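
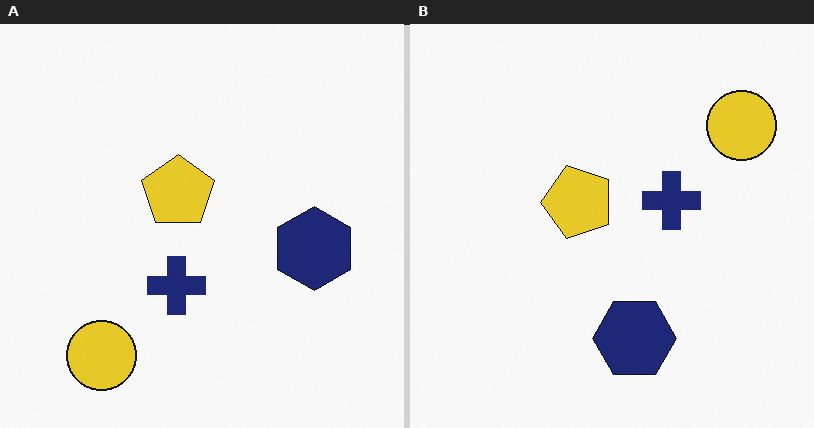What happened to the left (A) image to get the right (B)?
The transformation is: transposed (reflected across the top-left ↔ bottom-right diagonal).

Shapes have swapped their row and column positions — what was in the top-right is now in the bottom-left — a diagonal reflection.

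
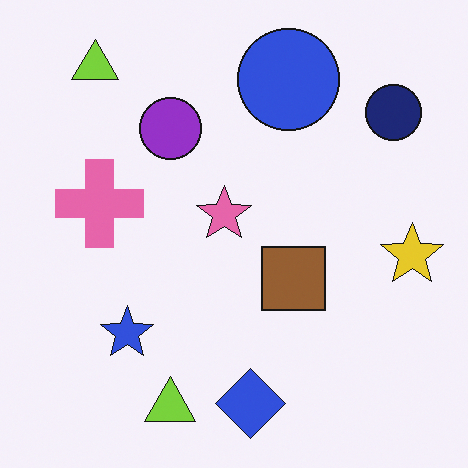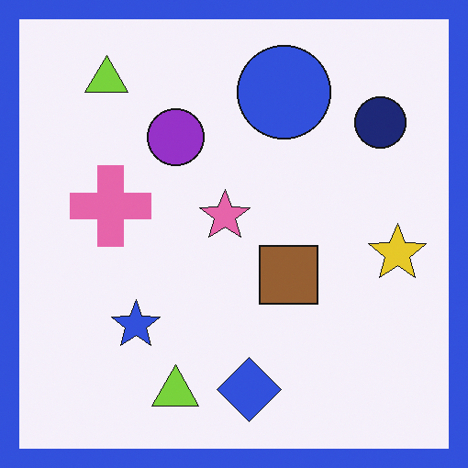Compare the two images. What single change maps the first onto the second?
This is the original image framed with a blue border.

A solid blue frame runs around the edge of the second image, with the content slightly shrunk inside it.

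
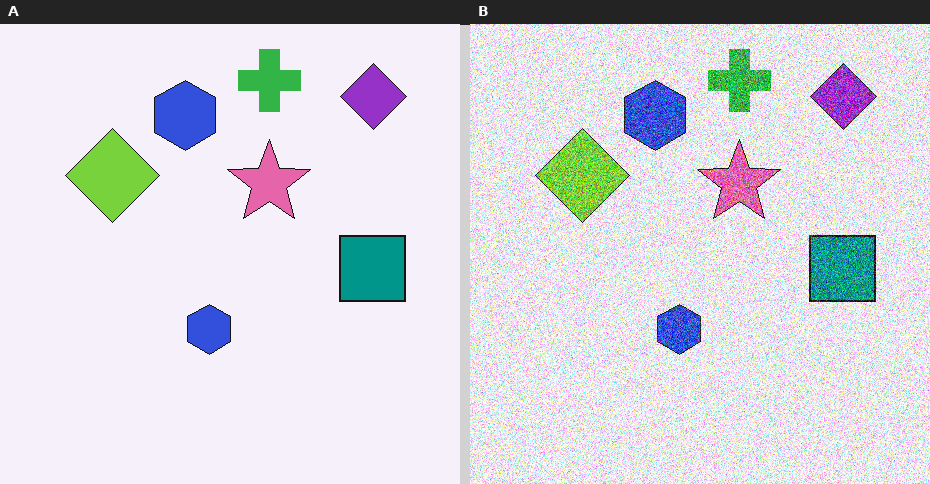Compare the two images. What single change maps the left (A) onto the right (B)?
The transformation is: degraded with strong gaussian noise.

Random speckle covers the whole image, including the flat background.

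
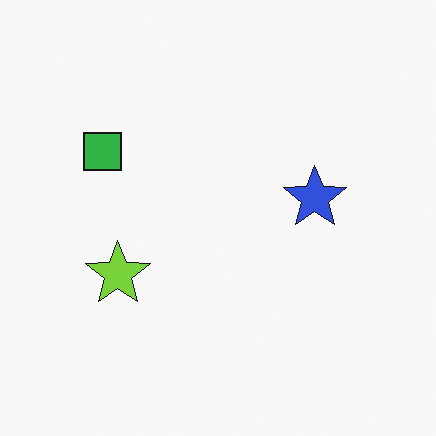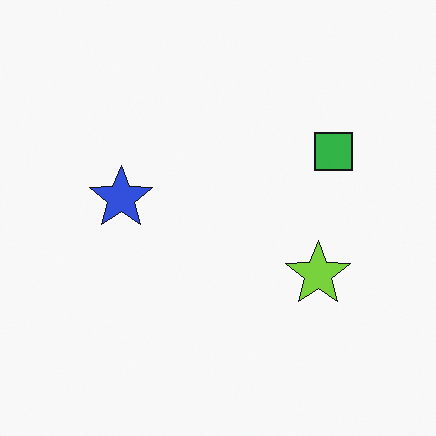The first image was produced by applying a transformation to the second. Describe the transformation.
This is the original image flipped horizontally (left ↔ right).

The green square is in the right of the second image and the left of the first — shapes on opposite sides of the vertical midline have swapped in a mirror flip.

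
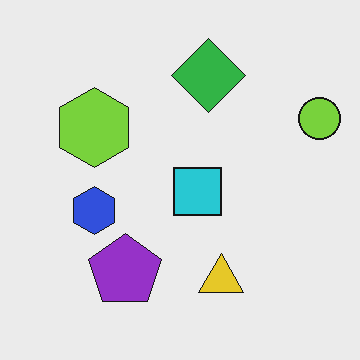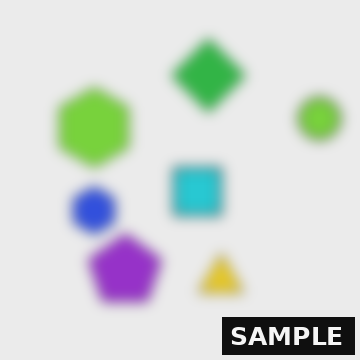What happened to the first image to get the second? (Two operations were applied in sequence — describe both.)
Heavily blurred, then watermarked with the text "SAMPLE" in the lower-right corner.

Shape edges and outlines are uniformly softened across the whole image. A dark label reading "SAMPLE" appears in the lower-right corner.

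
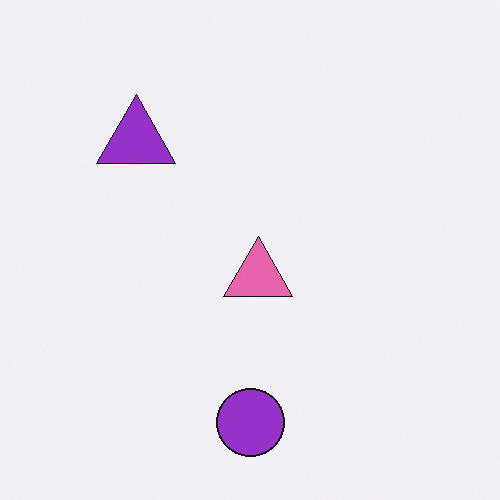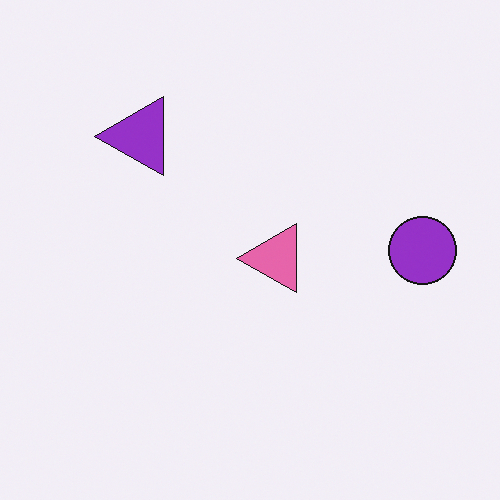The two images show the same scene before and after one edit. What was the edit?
Transposed (reflected across the top-left ↔ bottom-right diagonal).

Shapes have swapped their row and column positions — what was in the top-right is now in the bottom-left — a diagonal reflection.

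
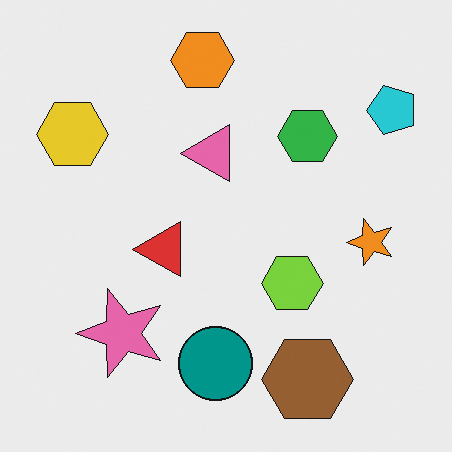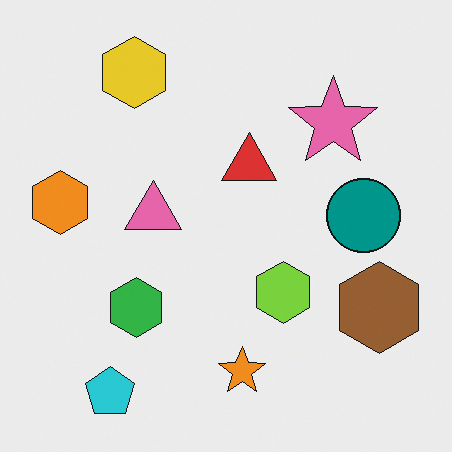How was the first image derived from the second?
The first image is the second transposed (reflected across the top-left ↔ bottom-right diagonal).

Shapes have swapped their row and column positions — what was in the top-right is now in the bottom-left — a diagonal reflection.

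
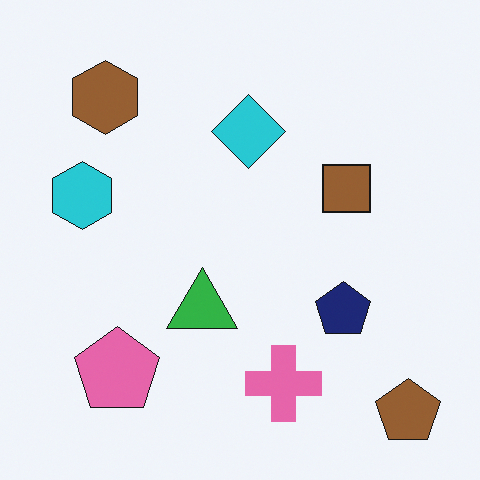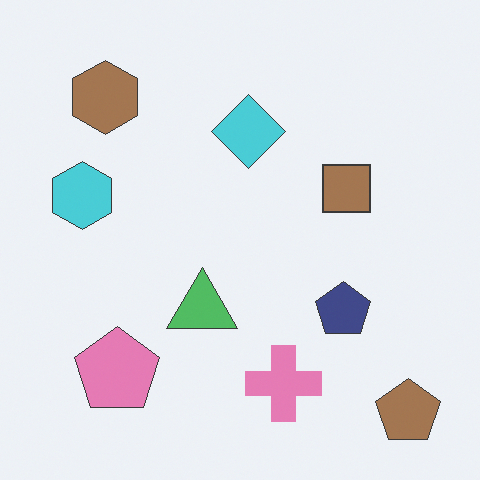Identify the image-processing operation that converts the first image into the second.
It was given slightly reduced contrast.

Tones are pushed toward mid-grey across the whole image — a global contrast change.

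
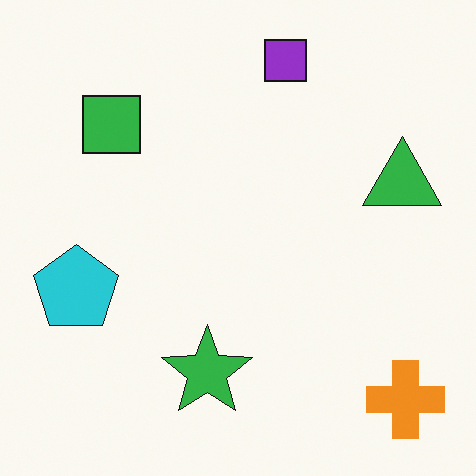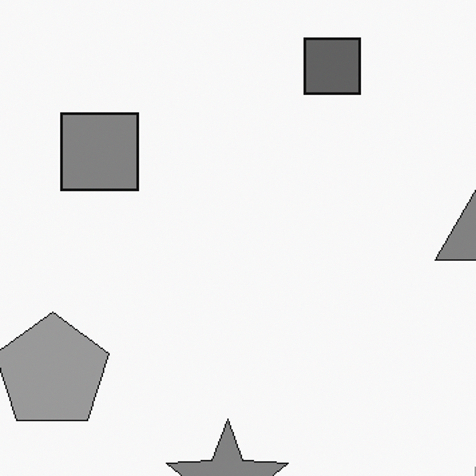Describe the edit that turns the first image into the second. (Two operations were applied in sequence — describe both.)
The image was converted to grayscale, then cropped slightly and scaled back up.

All color is removed — every shape is now a shade of grey. The visible shapes are larger and the field of view is narrower; shapes near the original edges may be partly or wholly outside the frame — a crop-and-rescale.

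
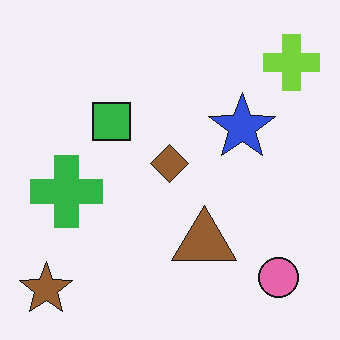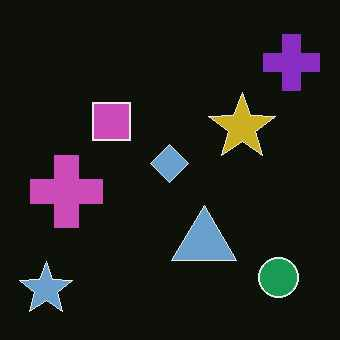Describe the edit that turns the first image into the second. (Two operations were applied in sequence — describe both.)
This is the original image color-inverted (negative), then JPEG-compressed with visible artifacts.

The light background has become dark and every shape's color is its complement — a photographic negative. Blocky 8×8 compression artifacts appear around shape edges and the flat background shows ringing — characteristic JPEG degradation.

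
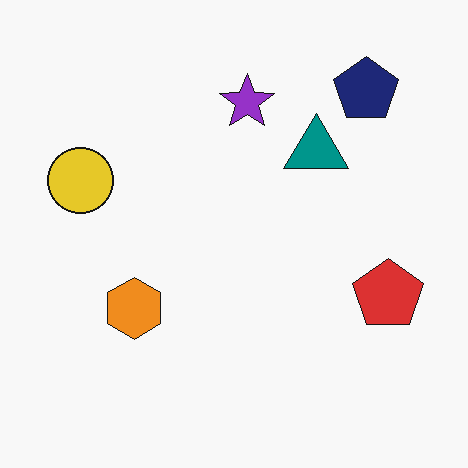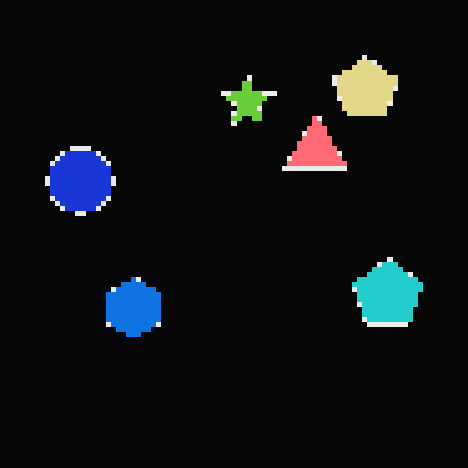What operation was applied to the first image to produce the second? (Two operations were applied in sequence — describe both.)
The image was mildly pixelated, then color-inverted (negative).

Shapes are reduced to large square blocks; fine edges and outlines are lost — a downscale-then-upscale (mosaic) effect. The light background has become dark and every shape's color is its complement — a photographic negative.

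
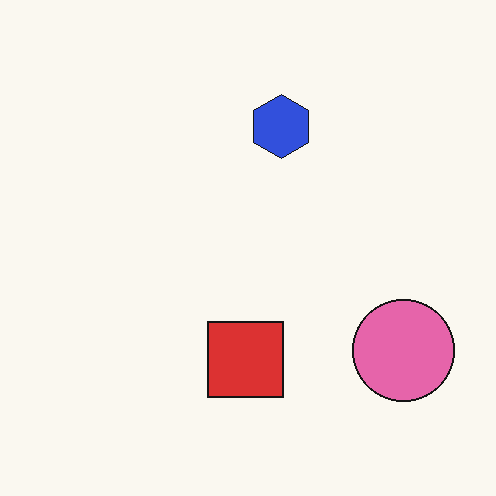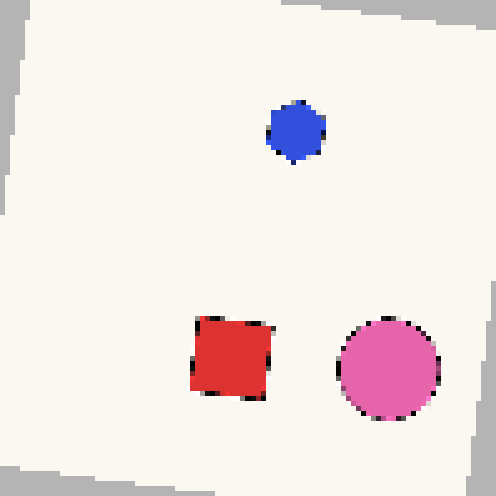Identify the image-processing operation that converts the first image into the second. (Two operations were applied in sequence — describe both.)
The transformation is: rotated clockwise by a small amount, then mildly pixelated.

Every shape is tilted by the same angle and the image corners show triangular fill wedges — a whole-image rotation by a non-right angle. Shapes are reduced to large square blocks; fine edges and outlines are lost — a downscale-then-upscale (mosaic) effect.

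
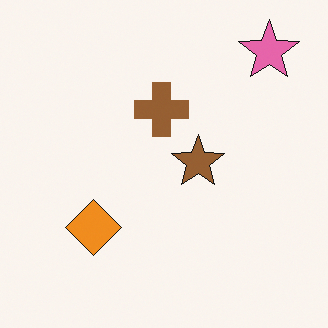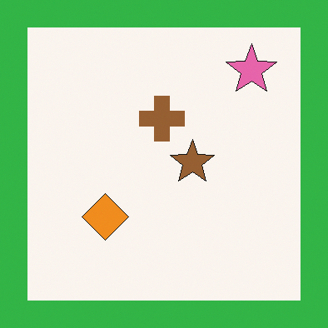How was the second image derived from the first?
The second image is the first framed with a green border.

A solid green frame runs around the edge of the second image, with the content slightly shrunk inside it.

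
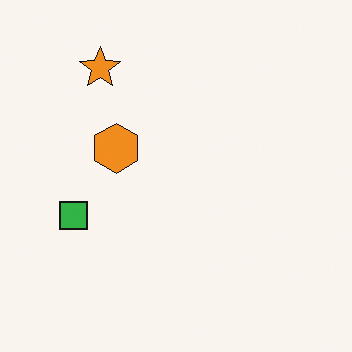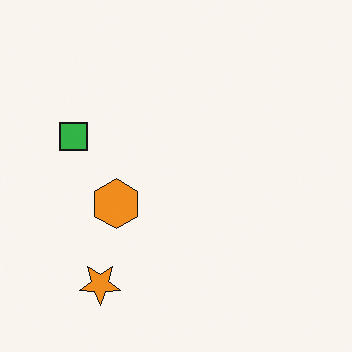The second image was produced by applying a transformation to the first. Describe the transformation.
This is the original image flipped vertically (top ↔ bottom).

The orange star is in the top-left of the first image and the bottom-left of the second — shapes on opposite sides of the horizontal midline have swapped in a mirror flip.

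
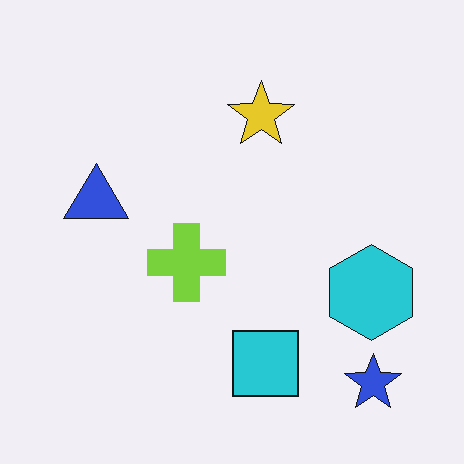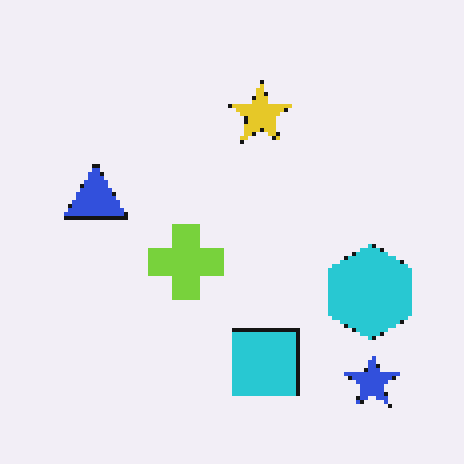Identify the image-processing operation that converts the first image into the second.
Mildly pixelated.

Shapes are reduced to large square blocks; fine edges and outlines are lost — a downscale-then-upscale (mosaic) effect.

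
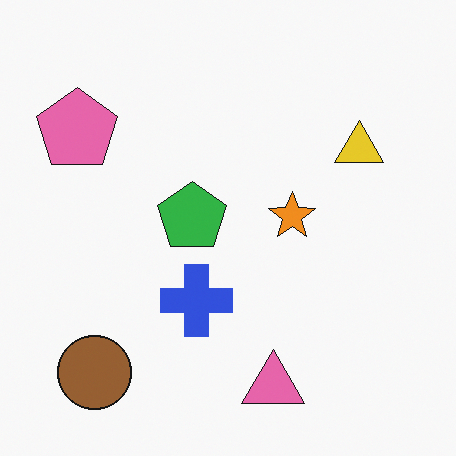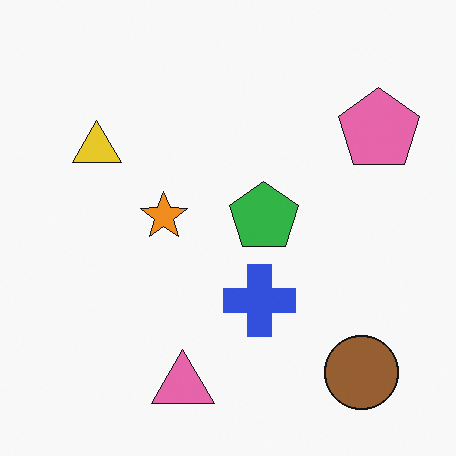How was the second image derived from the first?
The second image is the first flipped horizontally (left ↔ right).

The pink pentagon is in the top-left of the first image and the top-right of the second — shapes on opposite sides of the vertical midline have swapped in a mirror flip.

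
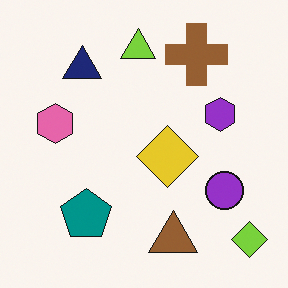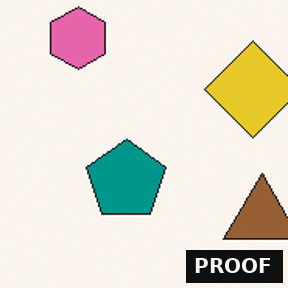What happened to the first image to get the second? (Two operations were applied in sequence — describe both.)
It was cropped slightly and scaled back up, then watermarked with the text "PROOF" in the lower-right corner.

The visible shapes are larger and the field of view is narrower; shapes near the original edges may be partly or wholly outside the frame — a crop-and-rescale. A dark label reading "PROOF" appears in the lower-right corner.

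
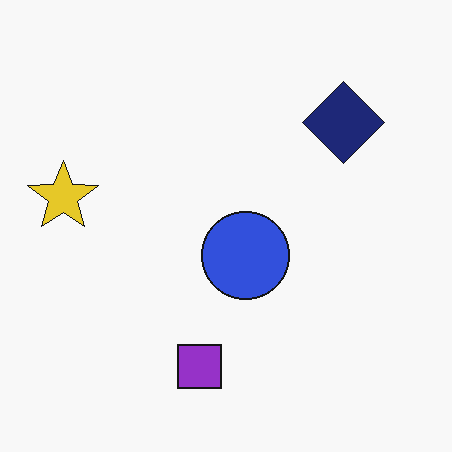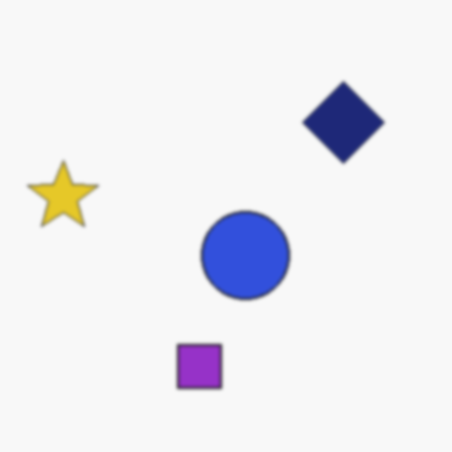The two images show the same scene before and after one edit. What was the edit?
Slightly softened.

Shape edges and outlines are uniformly softened across the whole image.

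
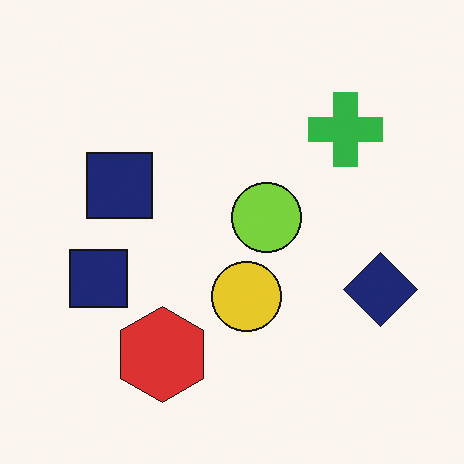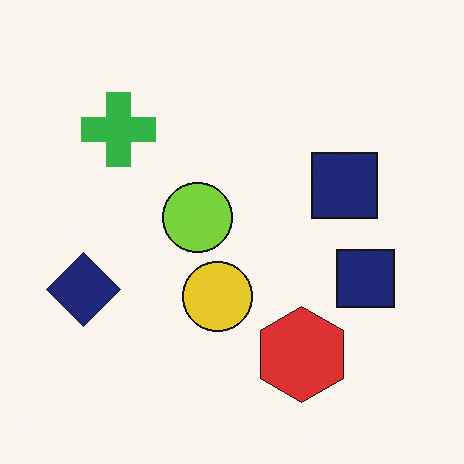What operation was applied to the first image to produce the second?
The transformation is: flipped horizontally (left ↔ right).

The navy diamond is in the right of the first image and the left of the second — shapes on opposite sides of the vertical midline have swapped in a mirror flip.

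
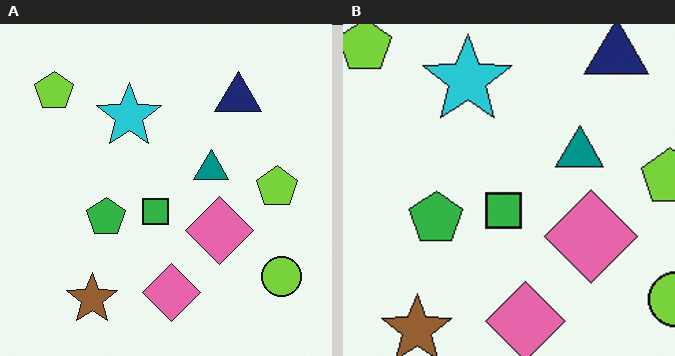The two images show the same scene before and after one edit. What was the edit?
The transformation is: cropped slightly and scaled back up.

The visible shapes are larger and the field of view is narrower; shapes near the original edges may be partly or wholly outside the frame — a crop-and-rescale.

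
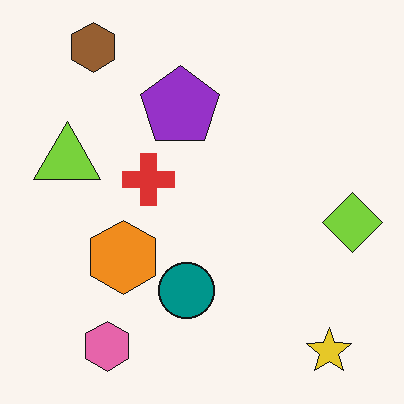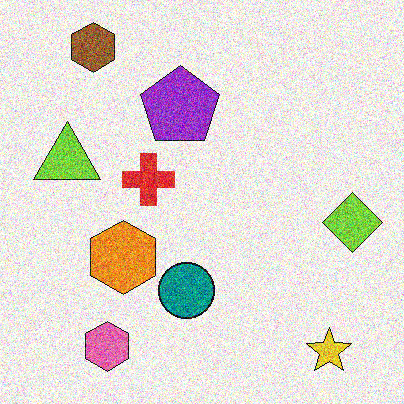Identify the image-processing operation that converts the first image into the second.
It was degraded with heavy additive noise.

Random speckle covers the whole image, including the flat background.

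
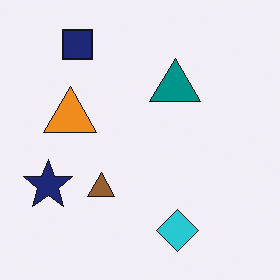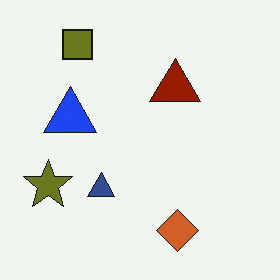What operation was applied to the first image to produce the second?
The transformation is: hue-shifted through roughly half the color wheel.

Every shape's color has rotated by the same amount around the hue wheel — a uniform hue shift.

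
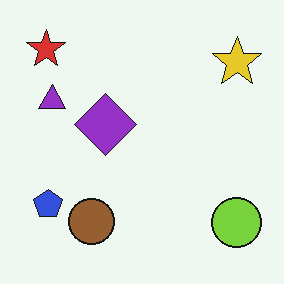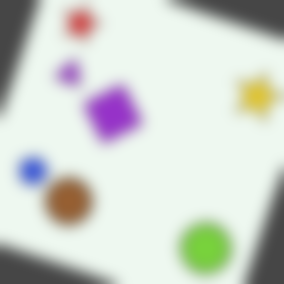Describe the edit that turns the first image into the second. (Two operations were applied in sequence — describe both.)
This is the original image rotated clockwise by a clearly visible amount, then strongly gaussian-blurred.

Every shape is tilted by the same angle and the image corners show triangular fill wedges — a whole-image rotation by a non-right angle. Shape edges and outlines are uniformly softened across the whole image.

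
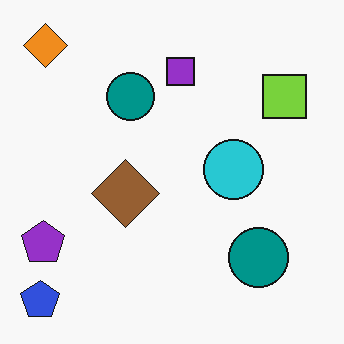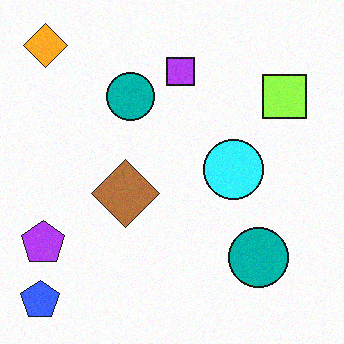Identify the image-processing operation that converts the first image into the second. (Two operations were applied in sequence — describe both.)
This is the original image brightened a little, then degraded with light additive noise.

Every pixel — background and shapes alike — is uniformly brightened. Random speckle covers the whole image, including the flat background.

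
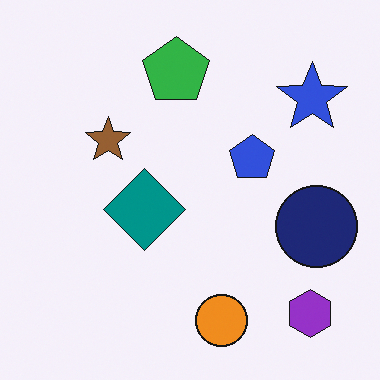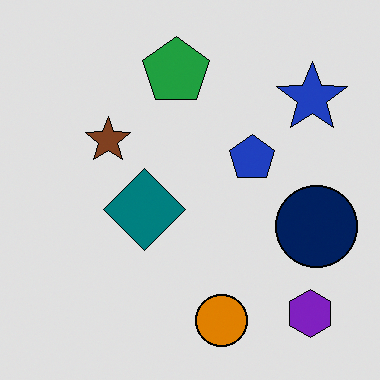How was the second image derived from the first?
The image was moderately posterized.

Each flat color has snapped to a coarser quantized level — most visibly, the near-white background has dropped to a flat grey.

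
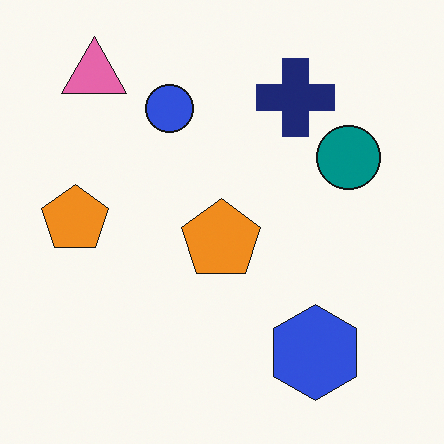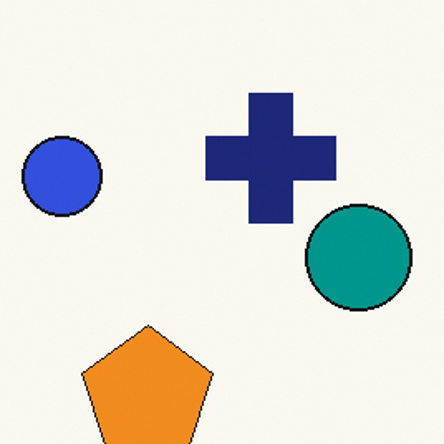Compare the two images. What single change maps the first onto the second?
This is the original image cropped to a noticeably smaller region and rescaled.

The visible shapes are larger and the field of view is narrower; shapes near the original edges may be partly or wholly outside the frame — a crop-and-rescale.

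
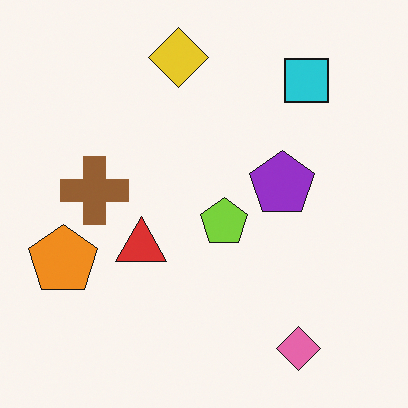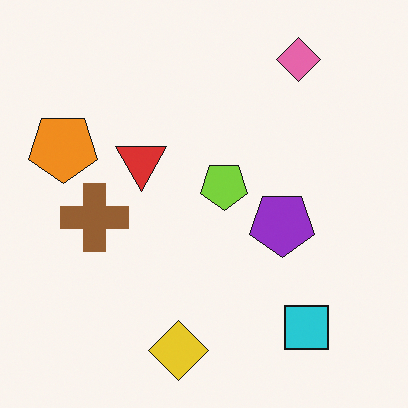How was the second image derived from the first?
It was flipped vertically (top ↔ bottom).

The yellow diamond is in the top of the first image and the bottom of the second — shapes on opposite sides of the horizontal midline have swapped in a mirror flip.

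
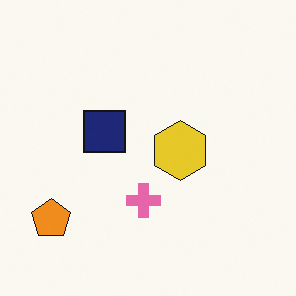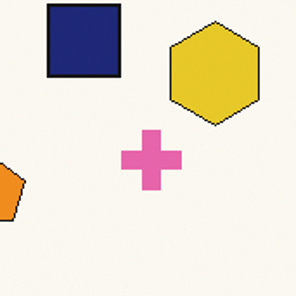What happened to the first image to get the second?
Cropped to a noticeably smaller region and rescaled.

The visible shapes are larger and the field of view is narrower; shapes near the original edges may be partly or wholly outside the frame — a crop-and-rescale.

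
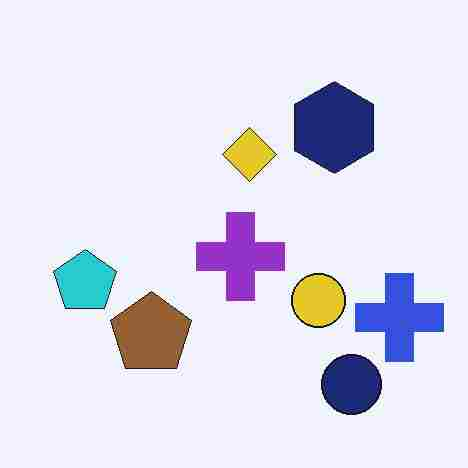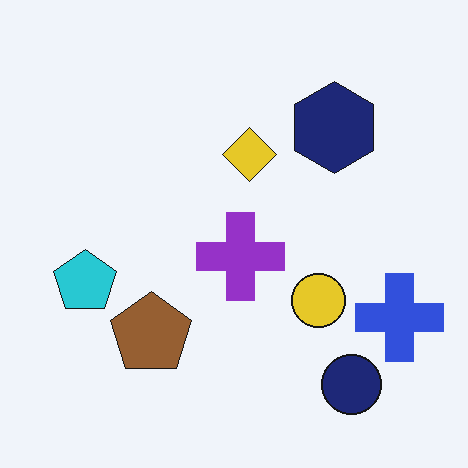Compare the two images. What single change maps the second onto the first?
The image was heavily JPEG-compressed with obvious blocking artifacts.

Blocky 8×8 compression artifacts appear around shape edges and the flat background shows ringing — characteristic JPEG degradation.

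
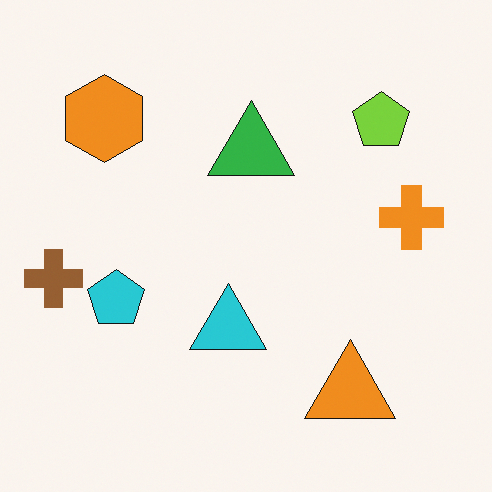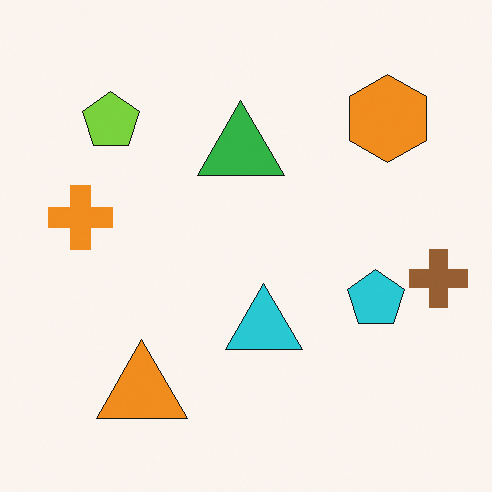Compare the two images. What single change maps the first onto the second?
It was flipped horizontally (left ↔ right).

The brown cross is in the left of the first image and the right of the second — shapes on opposite sides of the vertical midline have swapped in a mirror flip.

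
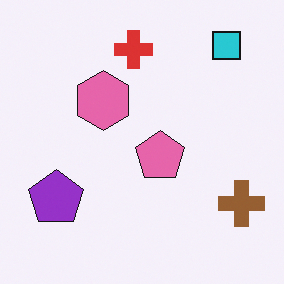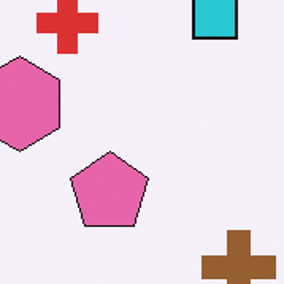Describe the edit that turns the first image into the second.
The transformation is: cropped to a modestly smaller region and rescaled.

The visible shapes are larger and the field of view is narrower; shapes near the original edges may be partly or wholly outside the frame — a crop-and-rescale.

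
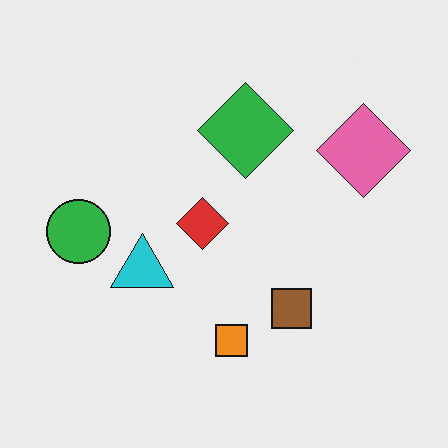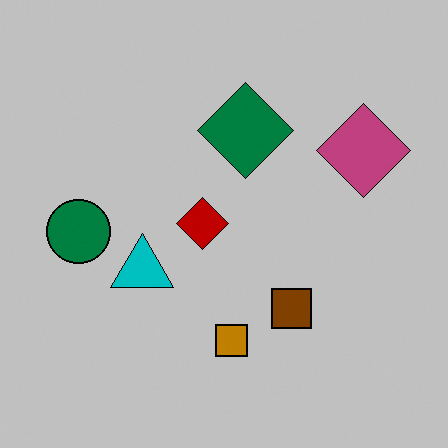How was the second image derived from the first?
This is the original image aggressively posterized.

Each flat color has snapped to a coarser quantized level — most visibly, the near-white background has dropped to a flat grey.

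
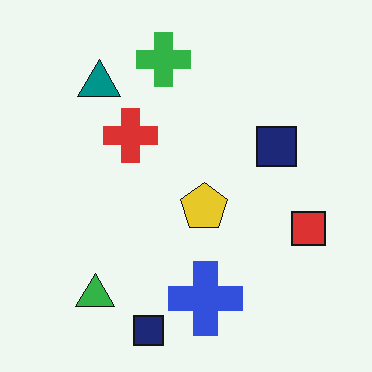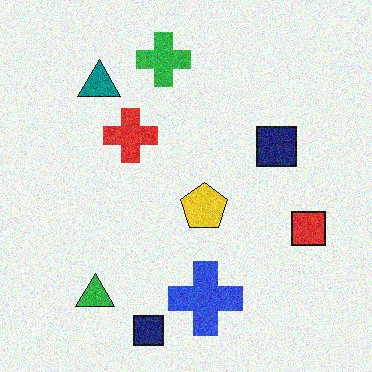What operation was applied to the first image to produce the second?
Degraded with moderate additive noise.

Random speckle covers the whole image, including the flat background.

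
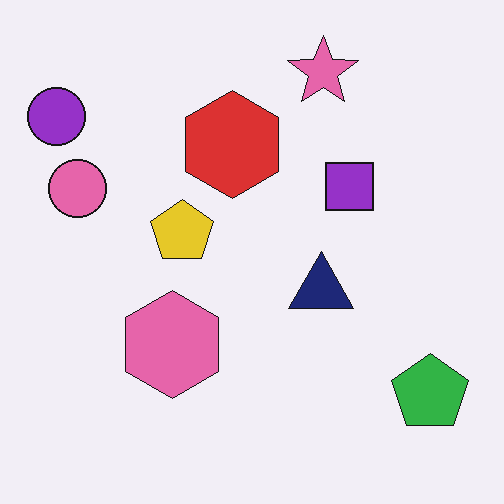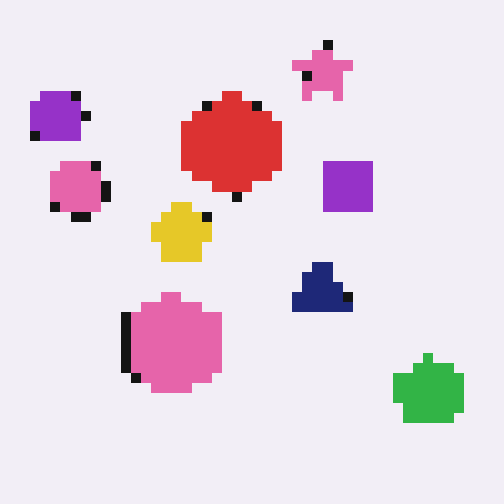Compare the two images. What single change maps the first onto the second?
The image was coarsely pixelated.

Shapes are reduced to large square blocks; fine edges and outlines are lost — a downscale-then-upscale (mosaic) effect.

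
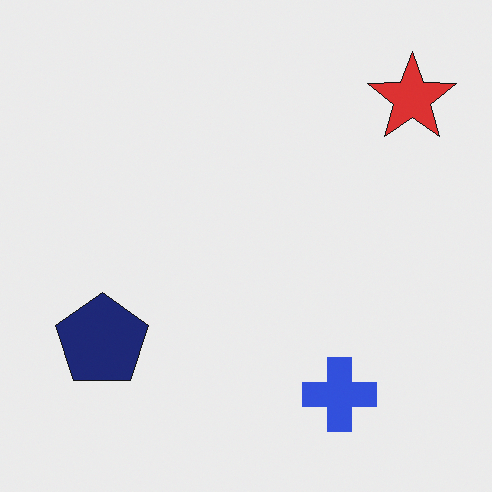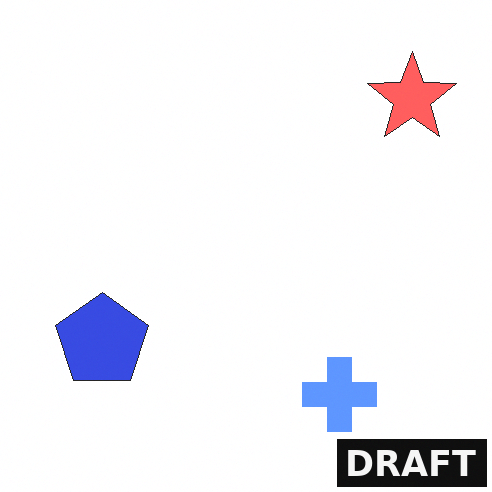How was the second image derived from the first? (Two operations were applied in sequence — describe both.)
The transformation is: substantially brightened, then watermarked with the text "DRAFT" in the lower-right corner.

Every pixel — background and shapes alike — is uniformly brightened. A dark label reading "DRAFT" appears in the lower-right corner.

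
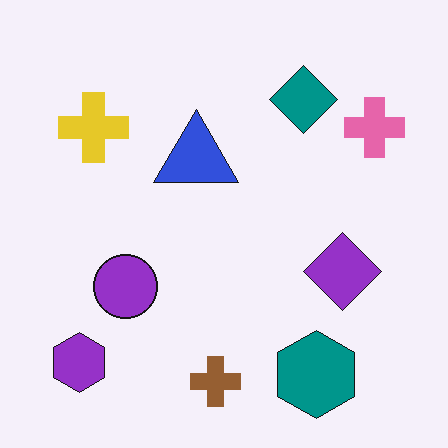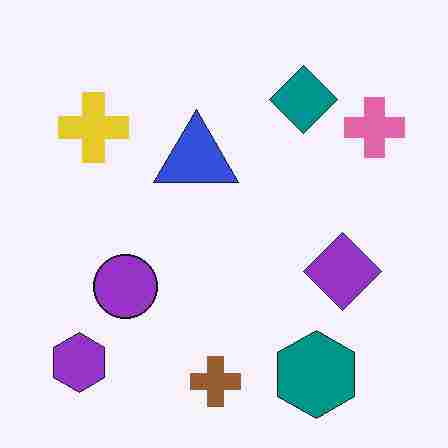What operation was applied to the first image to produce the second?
The transformation is: heavily JPEG-compressed with obvious blocking artifacts.

Blocky 8×8 compression artifacts appear around shape edges and the flat background shows ringing — characteristic JPEG degradation.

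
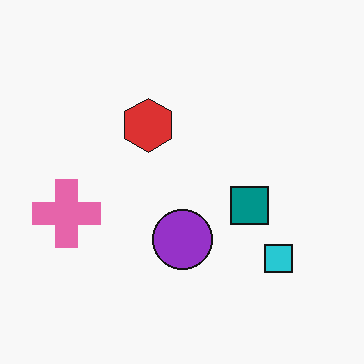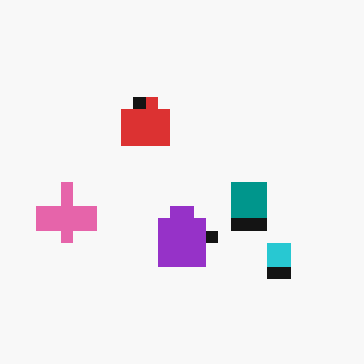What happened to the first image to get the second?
The second image is the first heavily pixelated into large blocks.

Shapes are reduced to large square blocks; fine edges and outlines are lost — a downscale-then-upscale (mosaic) effect.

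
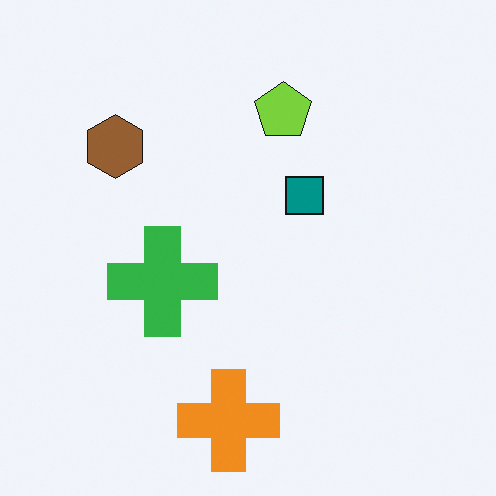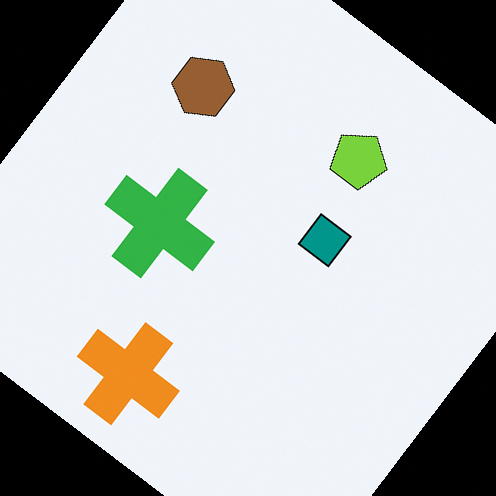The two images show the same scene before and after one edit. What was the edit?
The image was rotated clockwise by a large amount — several tens of degrees.

Every shape is tilted by the same angle and the image corners show triangular fill wedges — a whole-image rotation by a non-right angle.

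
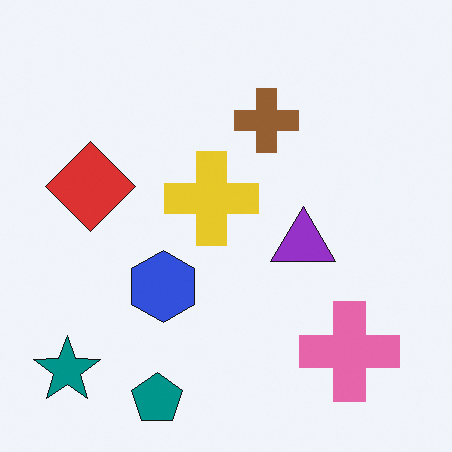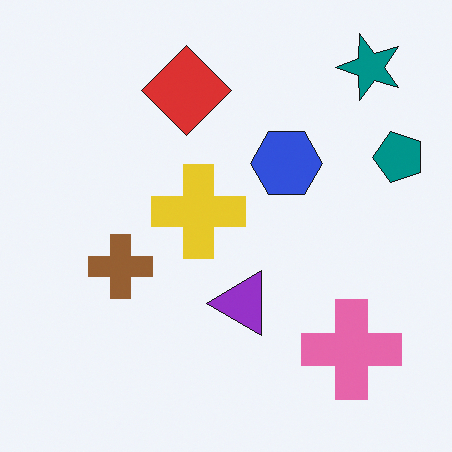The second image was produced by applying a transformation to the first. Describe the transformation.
The image was transposed (reflected across the top-left ↔ bottom-right diagonal).

Shapes have swapped their row and column positions — what was in the top-right is now in the bottom-left — a diagonal reflection.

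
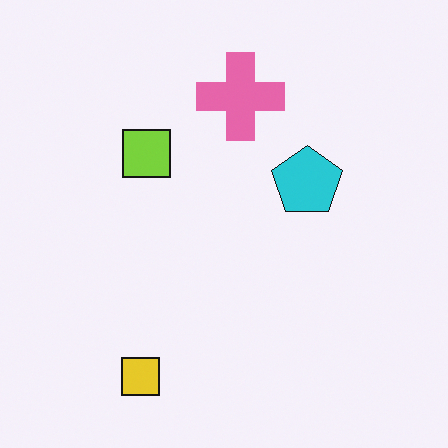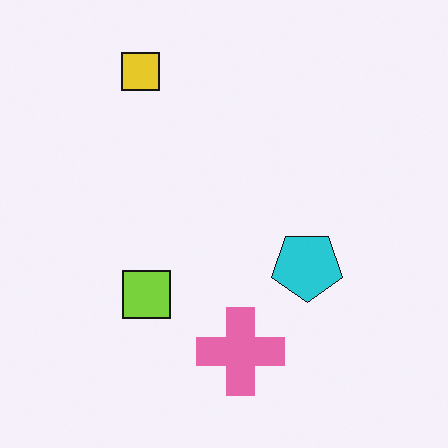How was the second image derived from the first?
The second image is the first flipped vertically (top ↔ bottom).

The yellow square is in the bottom-left of the first image and the top-left of the second — shapes on opposite sides of the horizontal midline have swapped in a mirror flip.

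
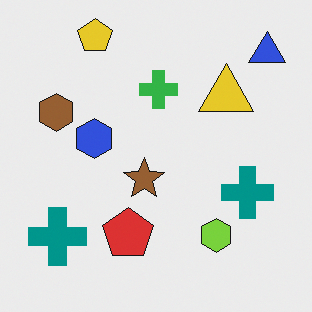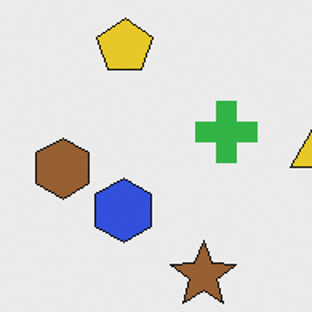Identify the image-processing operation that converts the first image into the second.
The transformation is: cropped slightly and scaled back up.

The visible shapes are larger and the field of view is narrower; shapes near the original edges may be partly or wholly outside the frame — a crop-and-rescale.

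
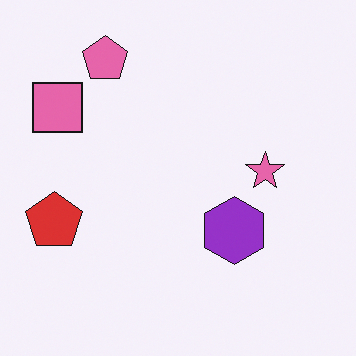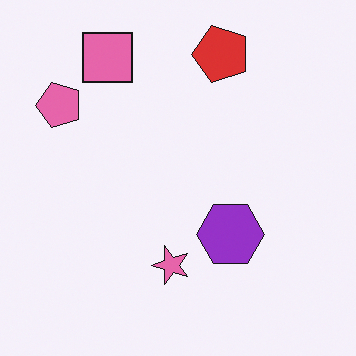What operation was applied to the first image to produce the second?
The transformation is: transposed (reflected across the top-left ↔ bottom-right diagonal).

Shapes have swapped their row and column positions — what was in the top-right is now in the bottom-left — a diagonal reflection.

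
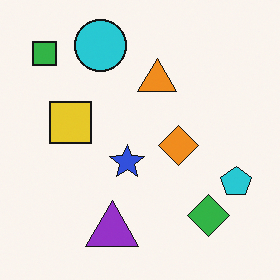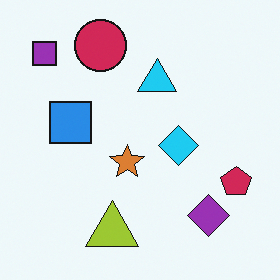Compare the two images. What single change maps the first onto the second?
This is the original image hue-shifted through roughly half the color wheel.

Every shape's color has rotated by the same amount around the hue wheel — a uniform hue shift.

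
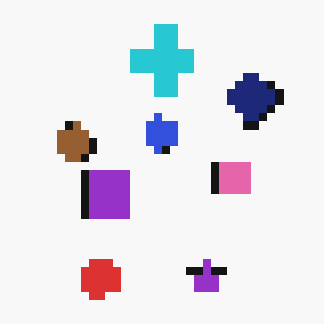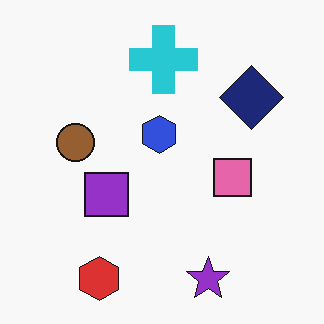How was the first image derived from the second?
Moderately pixelated.

Shapes are reduced to large square blocks; fine edges and outlines are lost — a downscale-then-upscale (mosaic) effect.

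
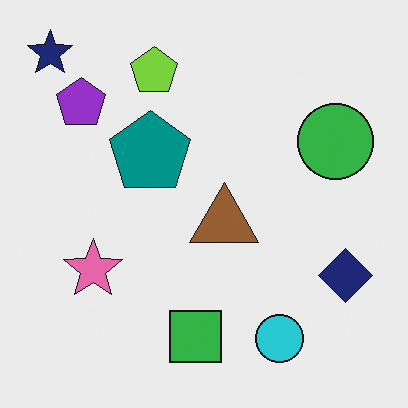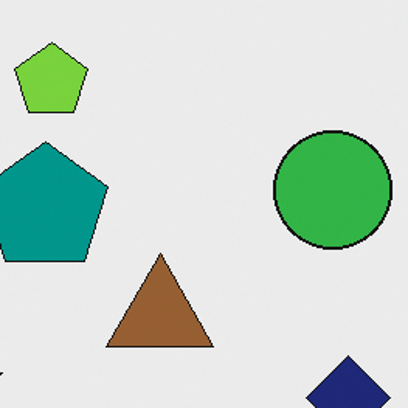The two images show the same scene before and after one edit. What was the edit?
The transformation is: cropped to a modestly smaller region and rescaled.

The visible shapes are larger and the field of view is narrower; shapes near the original edges may be partly or wholly outside the frame — a crop-and-rescale.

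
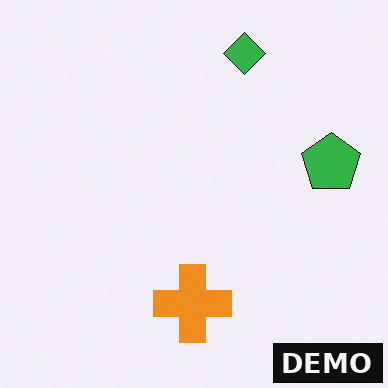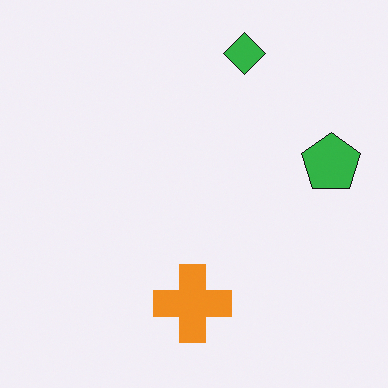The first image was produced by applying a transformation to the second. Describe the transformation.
It was watermarked with the text "DEMO" in the lower-right corner.

A dark label reading "DEMO" appears in the lower-right corner.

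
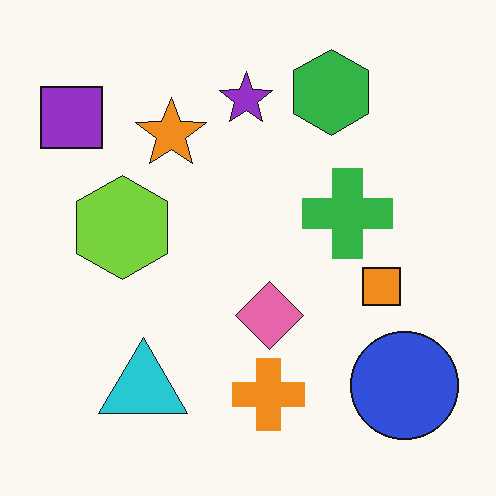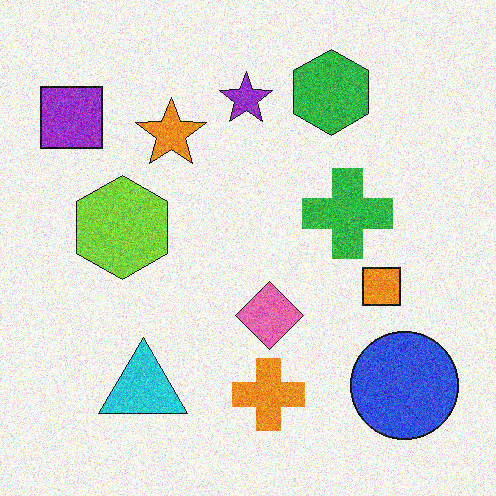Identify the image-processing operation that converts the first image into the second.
Degraded with moderate additive noise.

Random speckle covers the whole image, including the flat background.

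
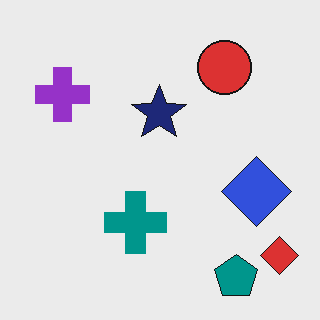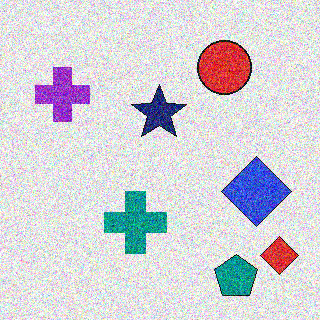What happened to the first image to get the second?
It was degraded with strong gaussian noise.

Random speckle covers the whole image, including the flat background.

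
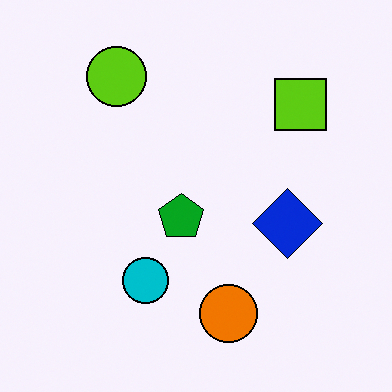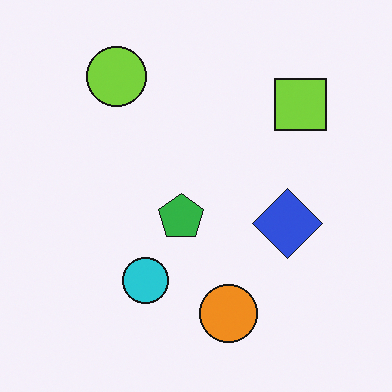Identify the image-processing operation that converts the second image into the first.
The image was given slightly increased contrast.

Tones are pushed away from mid-grey across the whole image — a global contrast change.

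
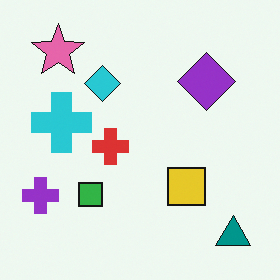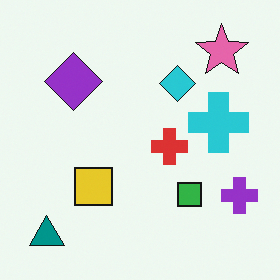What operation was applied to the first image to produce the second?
It was flipped horizontally (left ↔ right).

The purple cross is in the bottom-left of the first image and the bottom-right of the second — shapes on opposite sides of the vertical midline have swapped in a mirror flip.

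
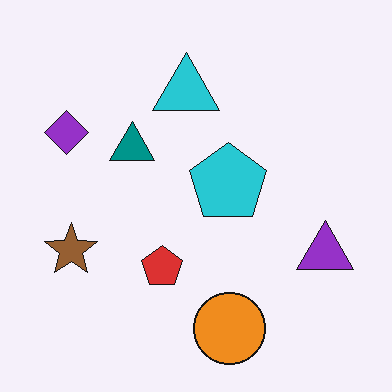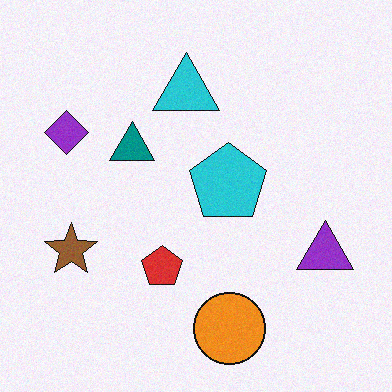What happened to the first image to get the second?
The transformation is: degraded with a light layer of grain.

Random speckle covers the whole image, including the flat background.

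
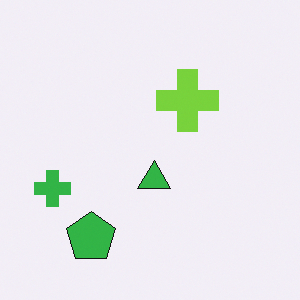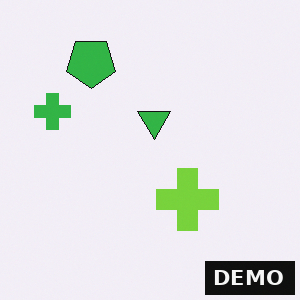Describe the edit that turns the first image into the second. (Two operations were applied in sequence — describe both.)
The image was flipped vertically (top ↔ bottom), then watermarked with the text "DEMO" in the lower-right corner.

The green pentagon is in the bottom-left of the first image and the top-left of the second — shapes on opposite sides of the horizontal midline have swapped in a mirror flip. A dark label reading "DEMO" appears in the lower-right corner.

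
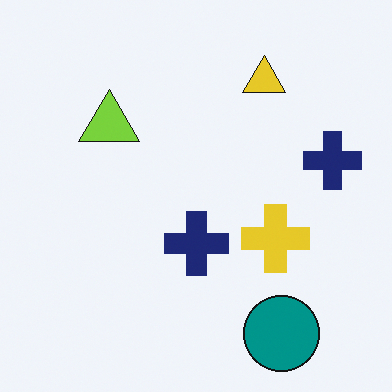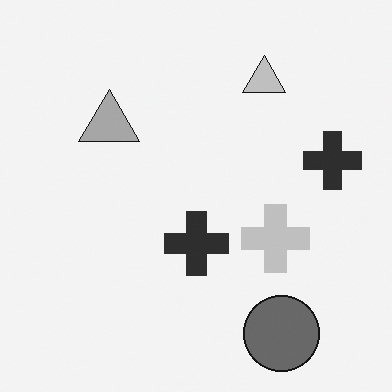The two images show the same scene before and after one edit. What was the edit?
The image was converted to grayscale.

All color is removed — every shape is now a shade of grey.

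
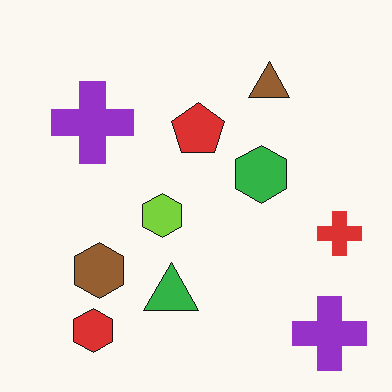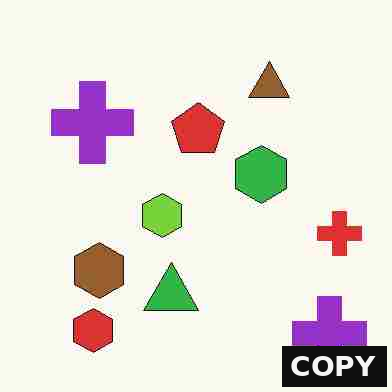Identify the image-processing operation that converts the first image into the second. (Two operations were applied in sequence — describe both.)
This is the original image degraded with heavy JPEG compression, then watermarked with the text "COPY" in the lower-right corner.

Blocky 8×8 compression artifacts appear around shape edges and the flat background shows ringing — characteristic JPEG degradation. A dark label reading "COPY" appears in the lower-right corner.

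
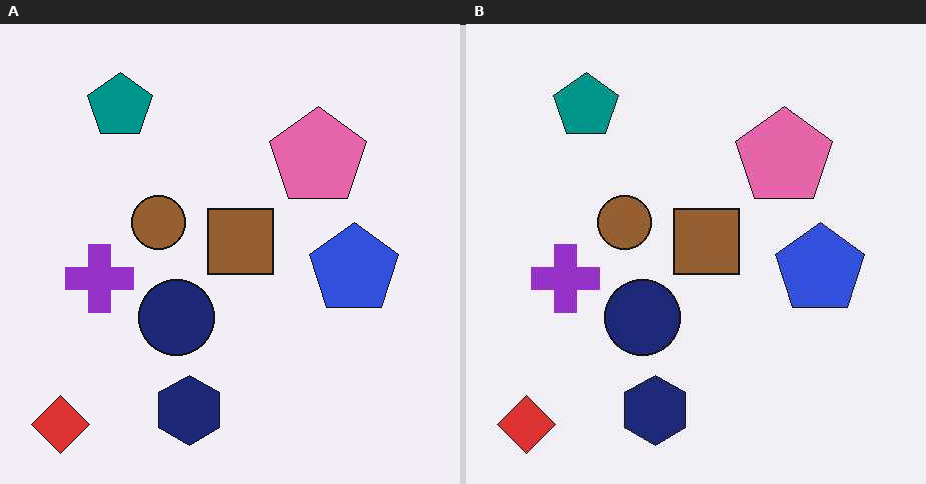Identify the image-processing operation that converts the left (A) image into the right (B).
The right (B) image is the left (A) JPEG-compressed with visible artifacts.

Blocky 8×8 compression artifacts appear around shape edges and the flat background shows ringing — characteristic JPEG degradation.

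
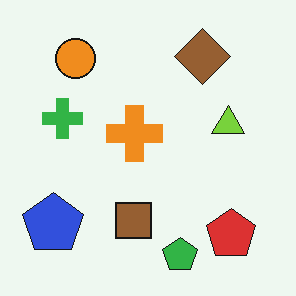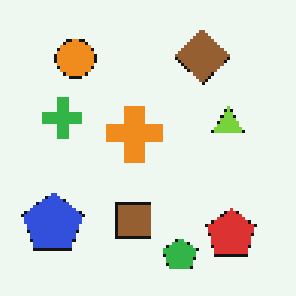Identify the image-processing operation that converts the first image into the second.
The second image is the first mildly pixelated.

Shapes are reduced to large square blocks; fine edges and outlines are lost — a downscale-then-upscale (mosaic) effect.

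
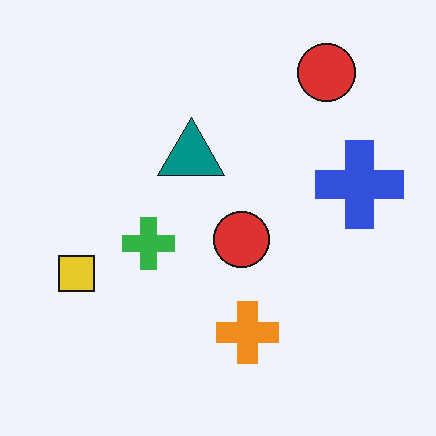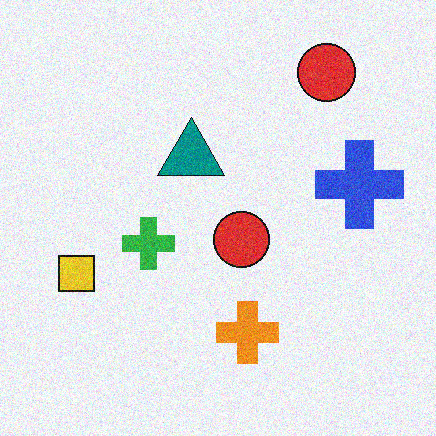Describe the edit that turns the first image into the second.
The image was degraded with moderate additive noise.

Random speckle covers the whole image, including the flat background.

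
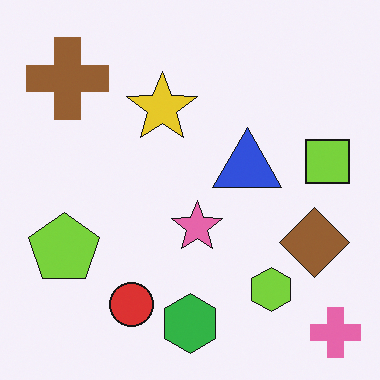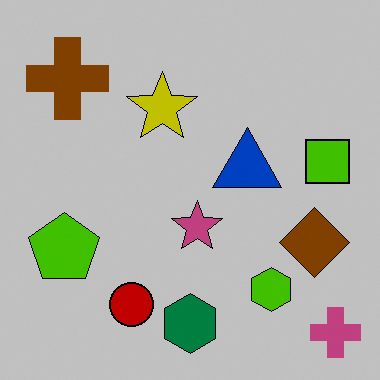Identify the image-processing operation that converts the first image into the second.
The second image is the first aggressively posterized.

Each flat color has snapped to a coarser quantized level — most visibly, the near-white background has dropped to a flat grey.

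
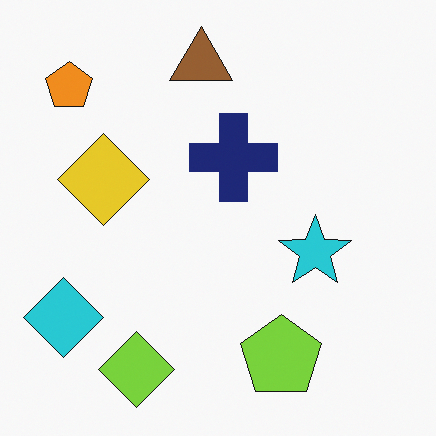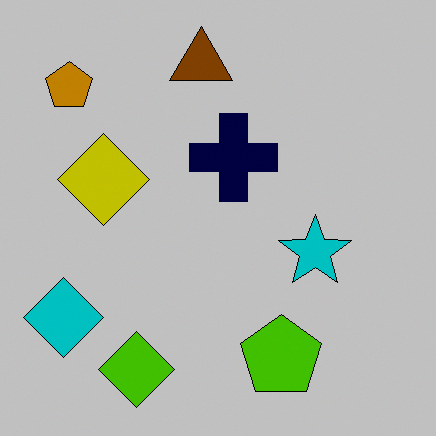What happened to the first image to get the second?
The image was aggressively posterized.

Each flat color has snapped to a coarser quantized level — most visibly, the near-white background has dropped to a flat grey.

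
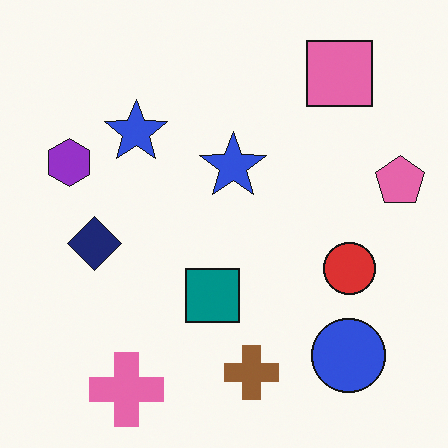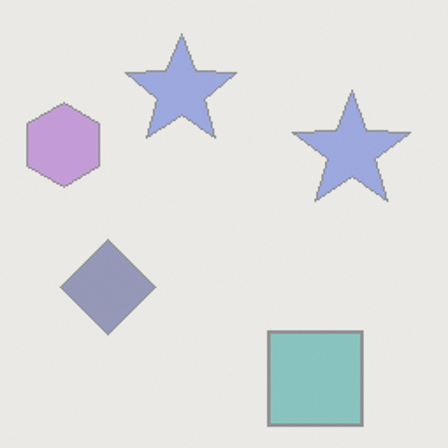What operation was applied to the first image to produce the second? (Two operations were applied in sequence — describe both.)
The transformation is: cropped tightly and scaled back up, then given much lower contrast.

The visible shapes are larger and the field of view is narrower; shapes near the original edges may be partly or wholly outside the frame — a crop-and-rescale. Tones are pushed toward mid-grey across the whole image — a global contrast change.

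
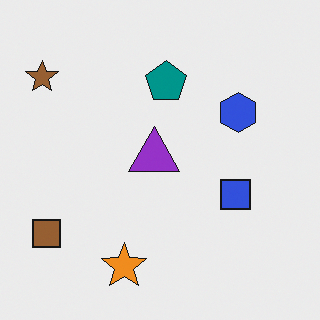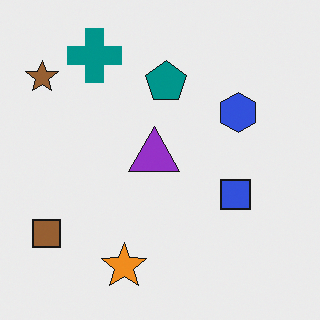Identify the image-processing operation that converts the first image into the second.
It was overlaid with an additional teal cross.

A teal cross appears in the second image that is absent from the first.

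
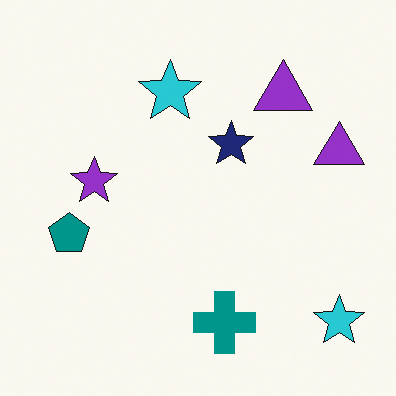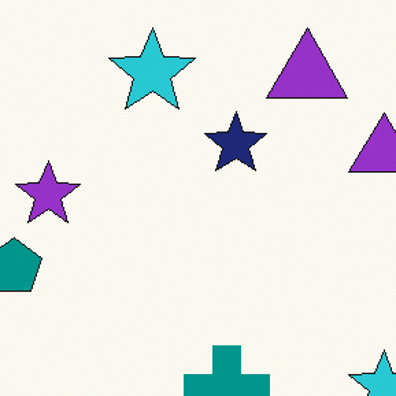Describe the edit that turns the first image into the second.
The second image is the first cropped to a modestly smaller region and rescaled.

The visible shapes are larger and the field of view is narrower; shapes near the original edges may be partly or wholly outside the frame — a crop-and-rescale.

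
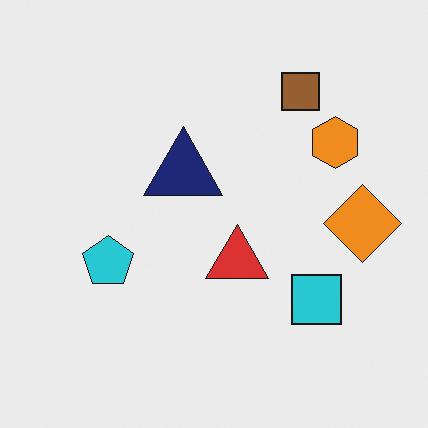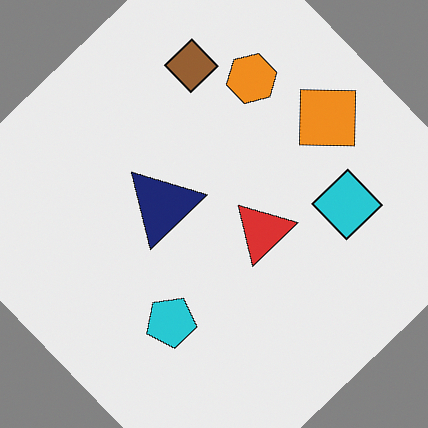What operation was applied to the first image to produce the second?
This is the original image rotated counter-clockwise by a large amount — several tens of degrees.

Every shape is tilted by the same angle and the image corners show triangular fill wedges — a whole-image rotation by a non-right angle.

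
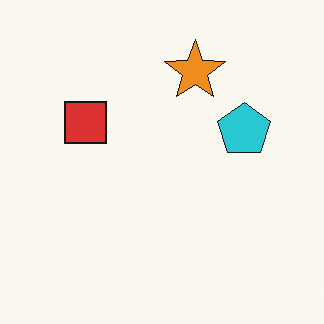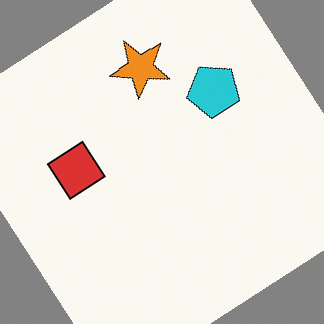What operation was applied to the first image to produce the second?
This is the original image rotated counter-clockwise by a large amount — several tens of degrees.

Every shape is tilted by the same angle and the image corners show triangular fill wedges — a whole-image rotation by a non-right angle.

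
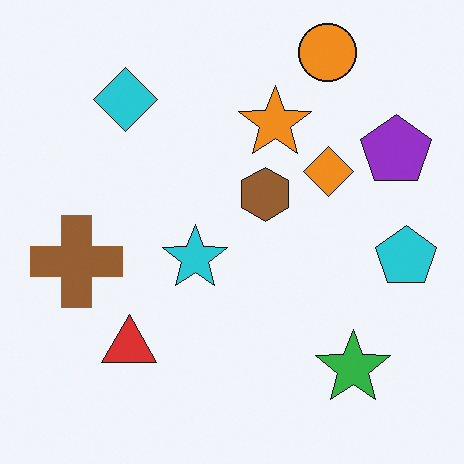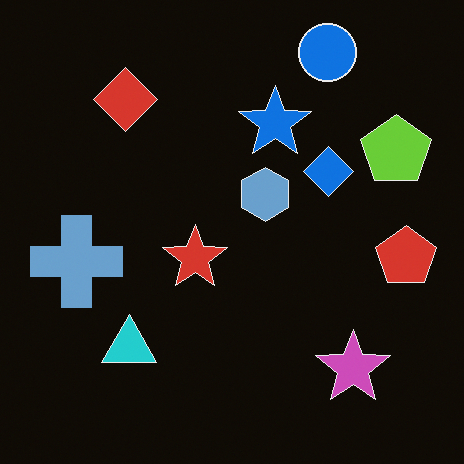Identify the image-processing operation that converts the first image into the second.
This is the original image color-inverted (negative).

The light background has become dark and every shape's color is its complement — a photographic negative.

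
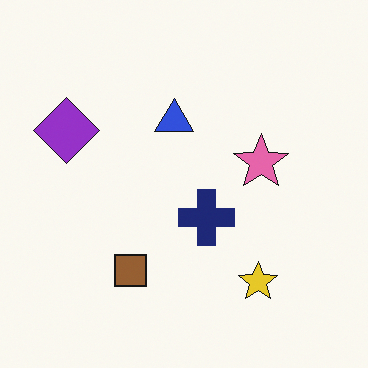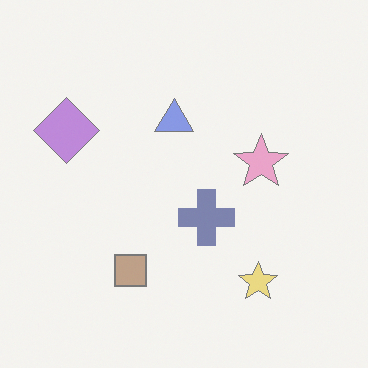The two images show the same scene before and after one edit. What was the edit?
The image was given much lower contrast.

Tones are pushed toward mid-grey across the whole image — a global contrast change.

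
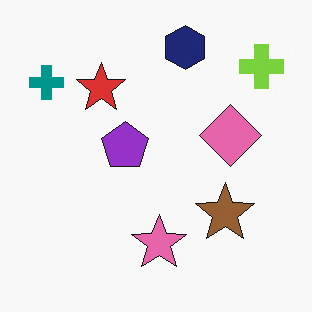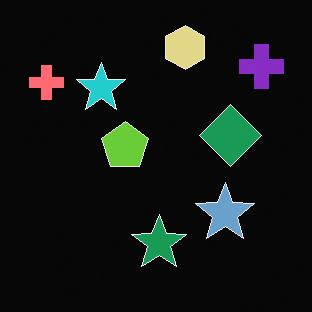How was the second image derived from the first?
It was color-inverted (negative).

The light background has become dark and every shape's color is its complement — a photographic negative.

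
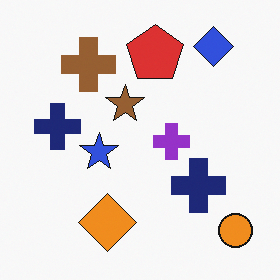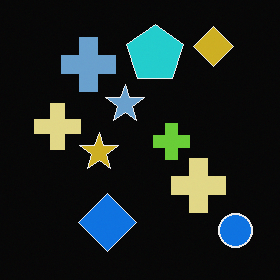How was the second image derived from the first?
The second image is the first color-inverted (negative).

The light background has become dark and every shape's color is its complement — a photographic negative.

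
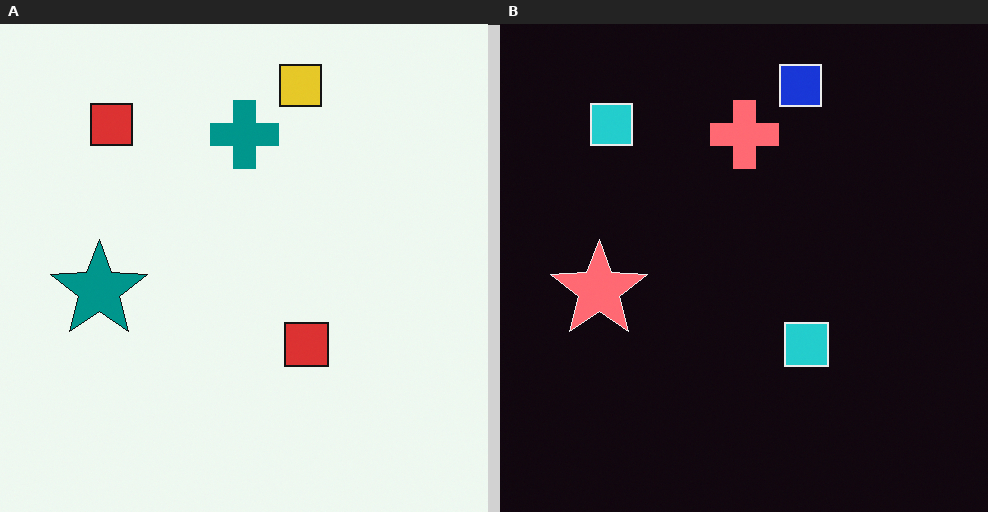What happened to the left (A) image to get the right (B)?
It was color-inverted (negative).

The light background has become dark and every shape's color is its complement — a photographic negative.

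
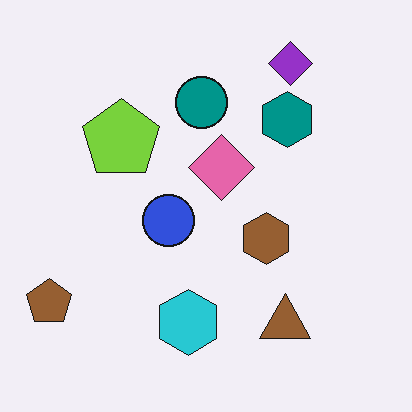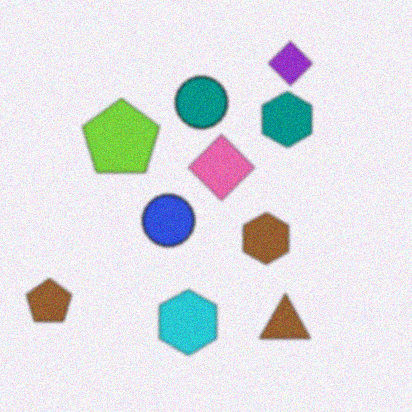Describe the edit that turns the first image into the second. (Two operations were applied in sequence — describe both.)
It was slightly softened, then degraded with subtle gaussian noise.

Shape edges and outlines are uniformly softened across the whole image. Random speckle covers the whole image, including the flat background.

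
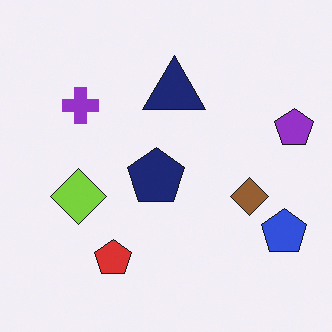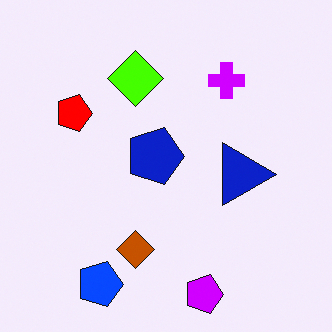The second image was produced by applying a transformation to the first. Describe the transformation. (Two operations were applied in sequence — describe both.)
The second image is the first made much more vivid (saturation change), then rotated 90° clockwise.

All colors are more vivid — a global saturation change. The blue pentagon sits in the bottom-right of the first image and the bottom-left of the second — consistent with a whole-image 90° clockwise rotation.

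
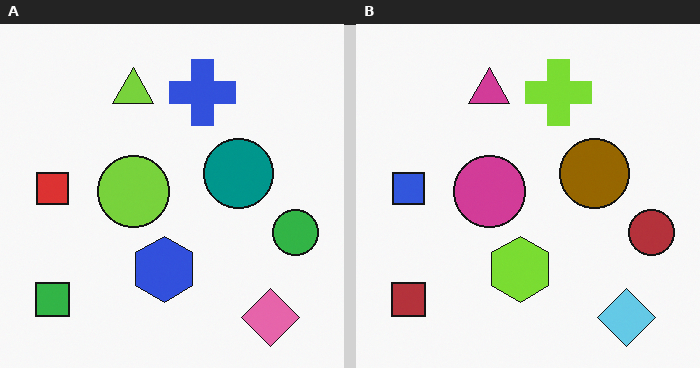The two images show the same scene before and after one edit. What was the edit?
The image was hue-shifted by a large amount.

Every shape's color has rotated by the same amount around the hue wheel — a uniform hue shift.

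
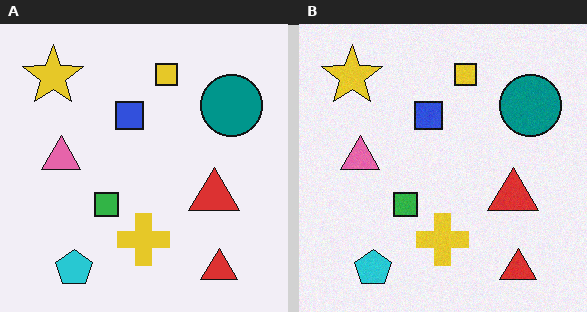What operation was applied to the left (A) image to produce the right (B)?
The image was degraded with a light layer of grain.

Random speckle covers the whole image, including the flat background.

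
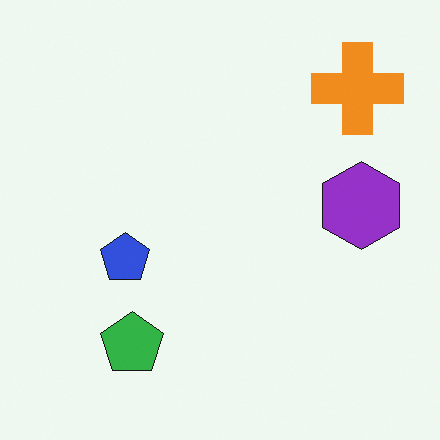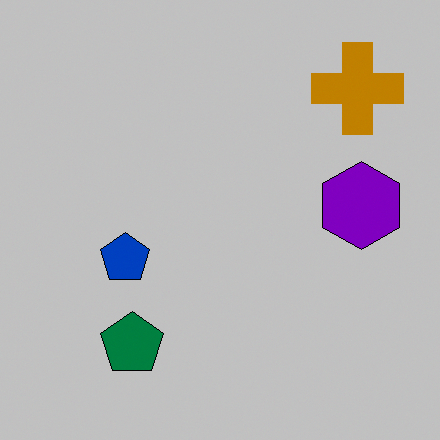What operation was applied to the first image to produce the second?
Heavily posterized to just a handful of flat colors.

Each flat color has snapped to a coarser quantized level — most visibly, the near-white background has dropped to a flat grey.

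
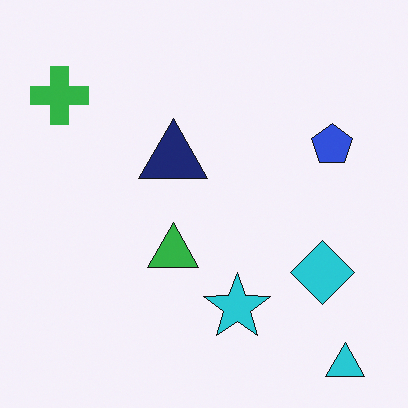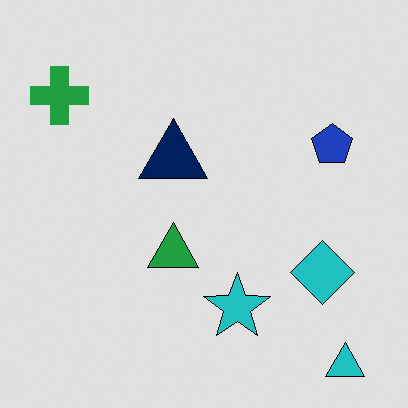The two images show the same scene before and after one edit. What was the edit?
This is the original image posterized to a reduced palette.

Each flat color has snapped to a coarser quantized level — most visibly, the near-white background has dropped to a flat grey.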